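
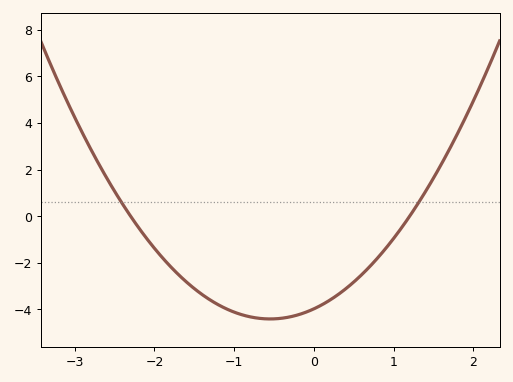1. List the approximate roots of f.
-2.3, 1.2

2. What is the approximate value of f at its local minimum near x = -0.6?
-4.4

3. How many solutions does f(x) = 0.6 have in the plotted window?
2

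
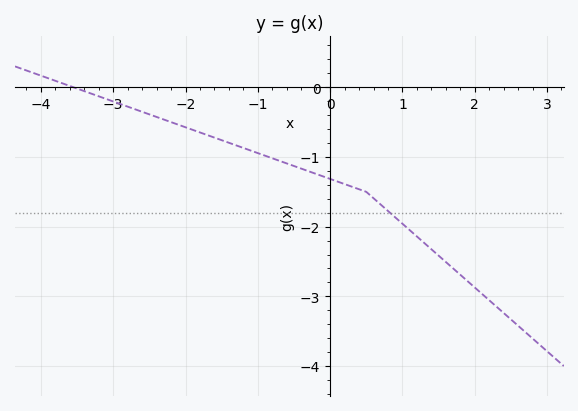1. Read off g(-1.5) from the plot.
-0.759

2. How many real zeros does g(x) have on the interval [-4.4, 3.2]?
1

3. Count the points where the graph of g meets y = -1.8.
1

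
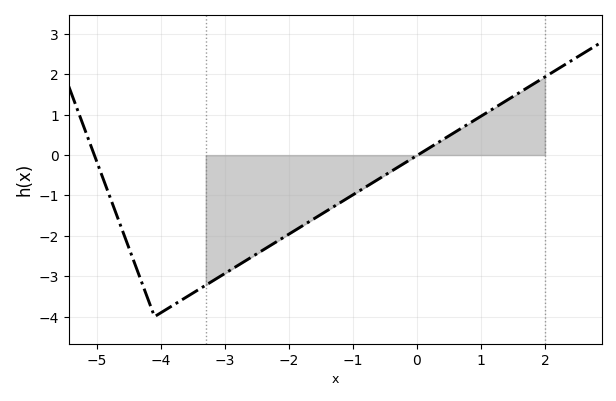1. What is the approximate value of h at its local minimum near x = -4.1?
-4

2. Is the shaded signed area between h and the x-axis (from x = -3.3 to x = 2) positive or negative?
negative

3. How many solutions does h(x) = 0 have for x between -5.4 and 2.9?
2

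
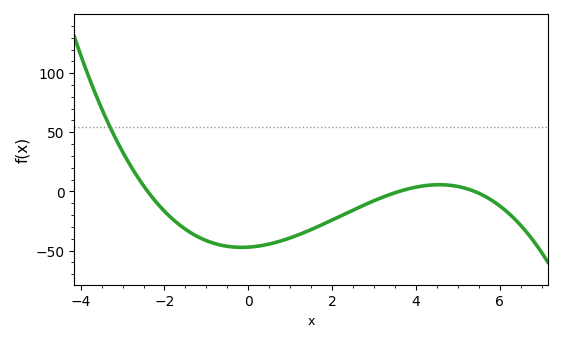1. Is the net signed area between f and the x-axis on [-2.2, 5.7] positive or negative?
negative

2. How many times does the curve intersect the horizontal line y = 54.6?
1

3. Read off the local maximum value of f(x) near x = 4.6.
5.67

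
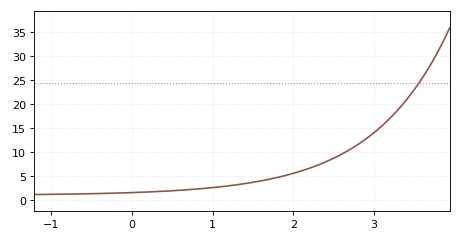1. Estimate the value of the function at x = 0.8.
2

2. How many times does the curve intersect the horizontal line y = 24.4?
1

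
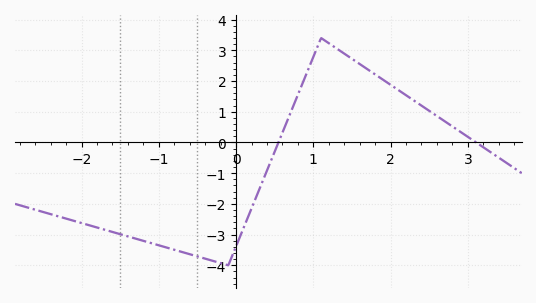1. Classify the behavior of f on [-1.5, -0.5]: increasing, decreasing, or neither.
decreasing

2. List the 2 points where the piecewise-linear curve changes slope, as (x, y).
(-0.1, -4); (1.1, 3.4)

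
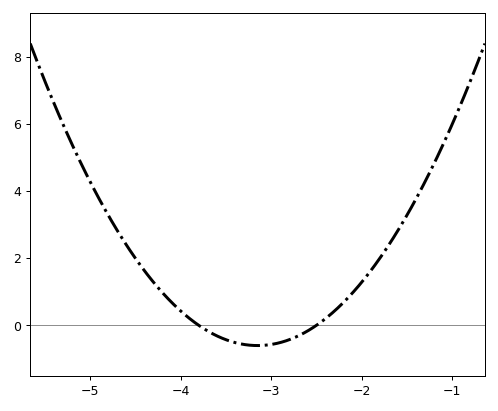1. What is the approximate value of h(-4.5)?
2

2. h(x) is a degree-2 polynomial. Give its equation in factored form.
y = 1.42(x + 3.8)(x + 2.5)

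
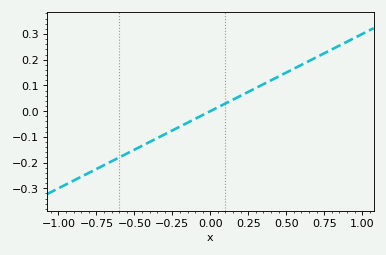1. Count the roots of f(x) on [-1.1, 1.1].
1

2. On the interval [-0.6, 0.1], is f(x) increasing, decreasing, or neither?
increasing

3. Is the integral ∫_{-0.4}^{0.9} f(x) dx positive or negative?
positive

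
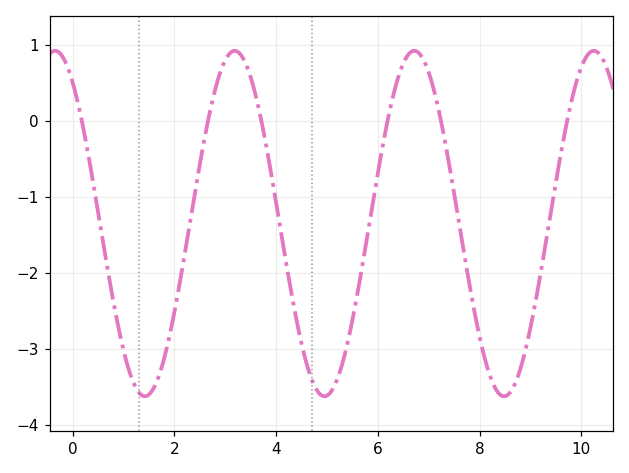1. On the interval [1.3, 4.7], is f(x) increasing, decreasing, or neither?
neither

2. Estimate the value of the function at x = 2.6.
-0.213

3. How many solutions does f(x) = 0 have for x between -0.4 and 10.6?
6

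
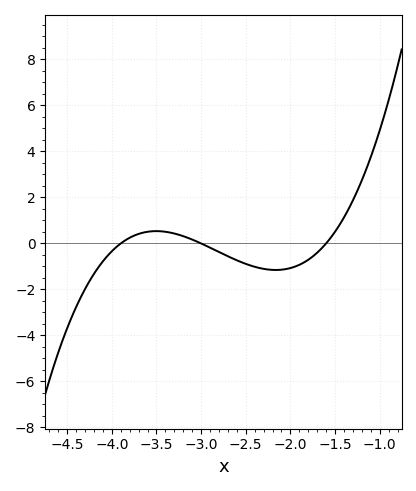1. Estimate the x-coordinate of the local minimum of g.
-2.2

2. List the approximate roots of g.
-3.9, -3, -1.6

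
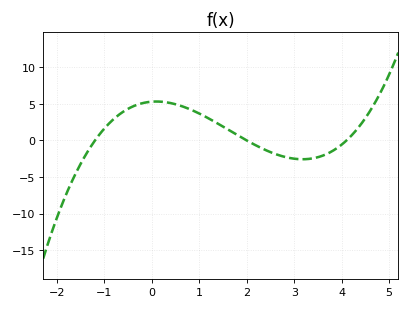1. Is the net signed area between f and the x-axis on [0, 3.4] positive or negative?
positive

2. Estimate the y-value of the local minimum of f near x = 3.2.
-2.57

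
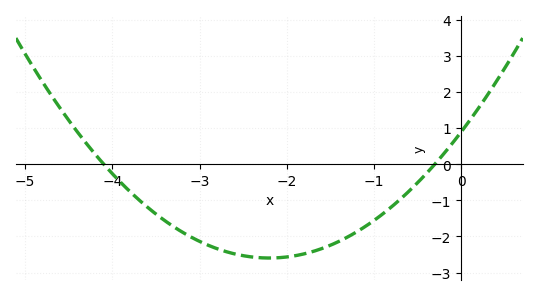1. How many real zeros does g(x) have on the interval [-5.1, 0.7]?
2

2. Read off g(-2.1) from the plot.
-2.59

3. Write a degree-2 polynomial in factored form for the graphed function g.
y = 0.72(x + 4.1)(x + 0.3)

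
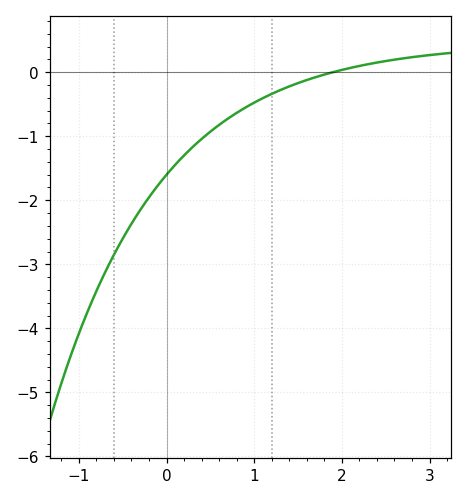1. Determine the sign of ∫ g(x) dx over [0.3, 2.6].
negative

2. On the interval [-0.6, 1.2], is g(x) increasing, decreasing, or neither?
increasing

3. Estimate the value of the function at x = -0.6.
-2.85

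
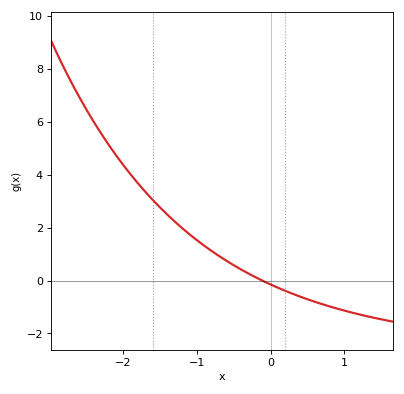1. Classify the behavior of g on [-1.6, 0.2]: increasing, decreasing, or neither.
decreasing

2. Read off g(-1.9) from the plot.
4.02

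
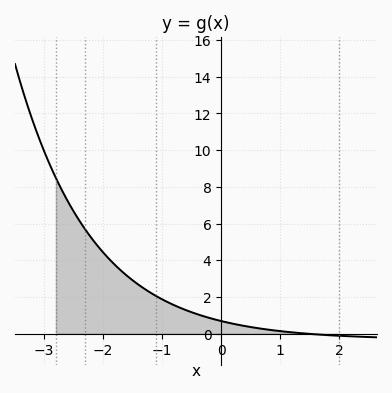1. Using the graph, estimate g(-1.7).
3.4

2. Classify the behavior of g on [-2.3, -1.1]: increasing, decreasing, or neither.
decreasing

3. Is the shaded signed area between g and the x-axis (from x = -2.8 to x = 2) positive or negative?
positive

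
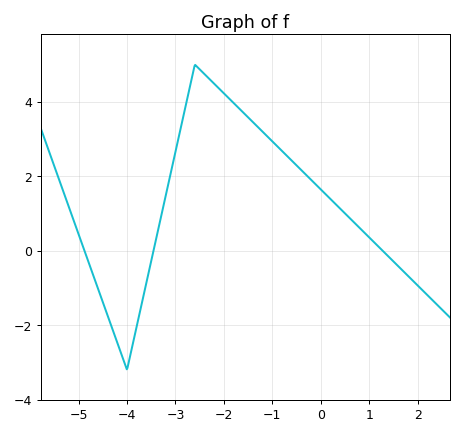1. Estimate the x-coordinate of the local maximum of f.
-2.6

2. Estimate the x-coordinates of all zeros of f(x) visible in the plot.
-4.8, -3.4, 1.2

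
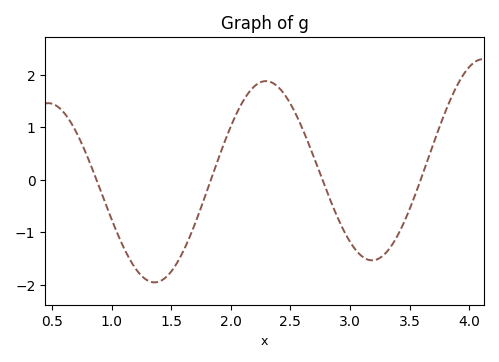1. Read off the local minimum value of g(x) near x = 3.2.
-1.54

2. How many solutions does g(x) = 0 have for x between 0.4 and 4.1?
4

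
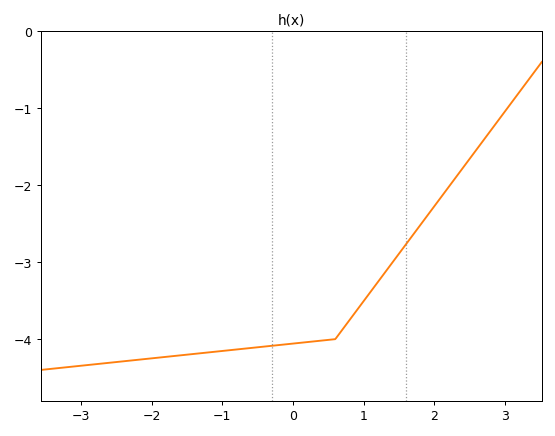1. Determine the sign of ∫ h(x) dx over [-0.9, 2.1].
negative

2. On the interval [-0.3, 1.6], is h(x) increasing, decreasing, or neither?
increasing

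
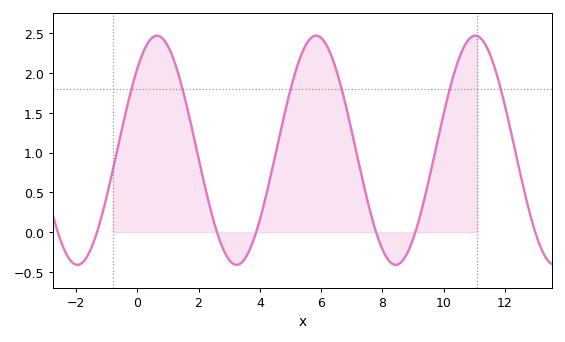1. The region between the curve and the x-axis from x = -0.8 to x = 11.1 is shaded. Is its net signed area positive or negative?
positive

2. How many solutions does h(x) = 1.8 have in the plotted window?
6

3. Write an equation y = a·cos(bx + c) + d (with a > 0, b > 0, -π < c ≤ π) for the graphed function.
y = 1.44cos(1.2x - 0.78) + 1.03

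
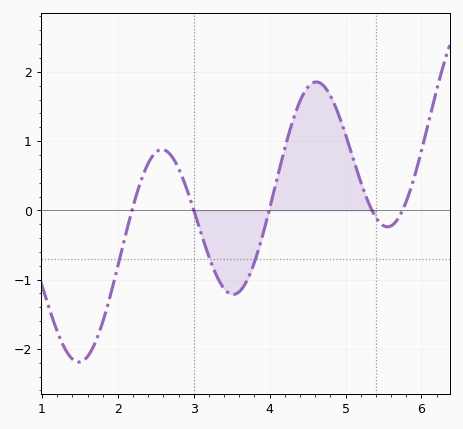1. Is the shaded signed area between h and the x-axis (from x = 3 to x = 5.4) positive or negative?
positive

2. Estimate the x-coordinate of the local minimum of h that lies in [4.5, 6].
5.6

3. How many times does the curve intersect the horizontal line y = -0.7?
3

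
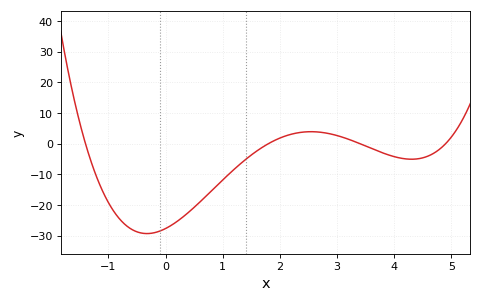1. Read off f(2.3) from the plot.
3.49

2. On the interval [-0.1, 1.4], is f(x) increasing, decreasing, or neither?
increasing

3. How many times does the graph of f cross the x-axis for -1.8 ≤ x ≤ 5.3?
4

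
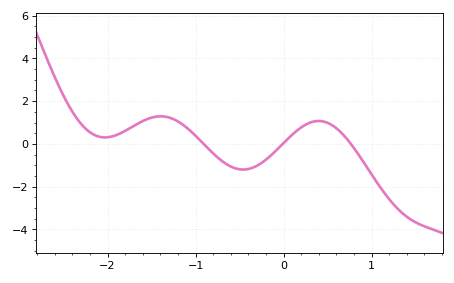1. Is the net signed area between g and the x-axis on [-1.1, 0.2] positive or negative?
negative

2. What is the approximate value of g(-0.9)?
0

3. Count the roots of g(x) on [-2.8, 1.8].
3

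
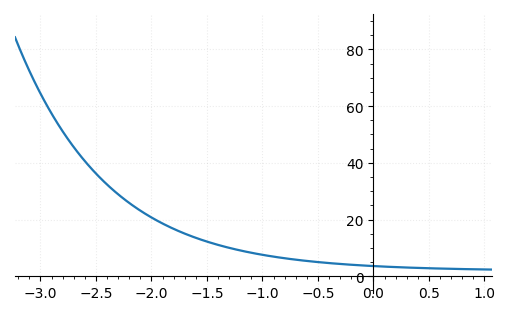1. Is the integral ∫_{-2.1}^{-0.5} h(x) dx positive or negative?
positive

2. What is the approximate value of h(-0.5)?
5.01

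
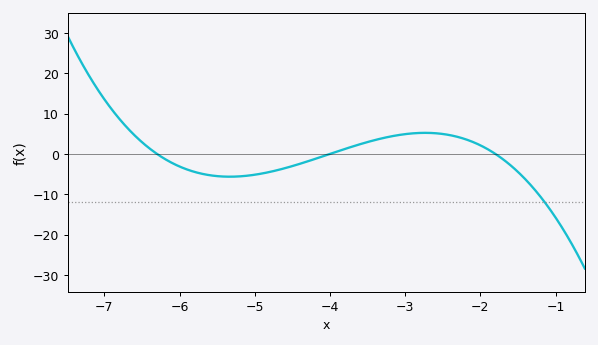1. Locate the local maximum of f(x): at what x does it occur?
-2.7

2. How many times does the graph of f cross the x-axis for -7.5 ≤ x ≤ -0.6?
3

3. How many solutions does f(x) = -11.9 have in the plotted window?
1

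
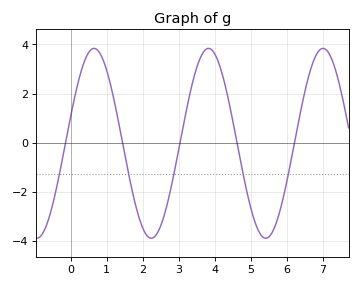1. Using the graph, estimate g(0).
1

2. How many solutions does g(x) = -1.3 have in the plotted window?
5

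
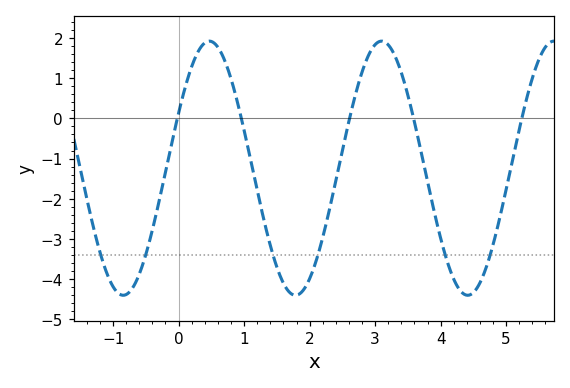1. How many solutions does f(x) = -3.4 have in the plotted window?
6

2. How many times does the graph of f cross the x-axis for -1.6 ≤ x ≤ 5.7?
5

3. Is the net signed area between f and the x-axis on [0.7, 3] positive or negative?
negative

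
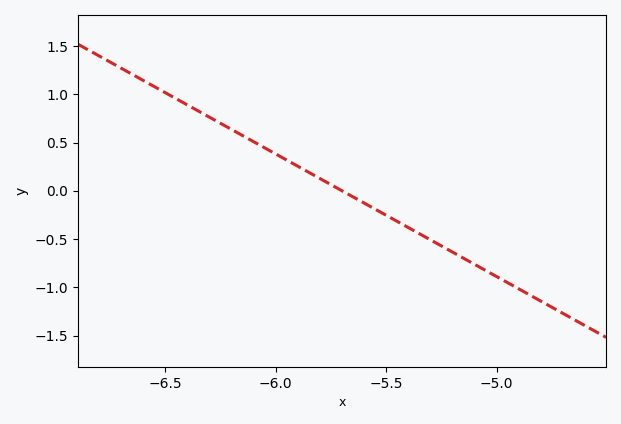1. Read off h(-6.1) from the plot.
0.508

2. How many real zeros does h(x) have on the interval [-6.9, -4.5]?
1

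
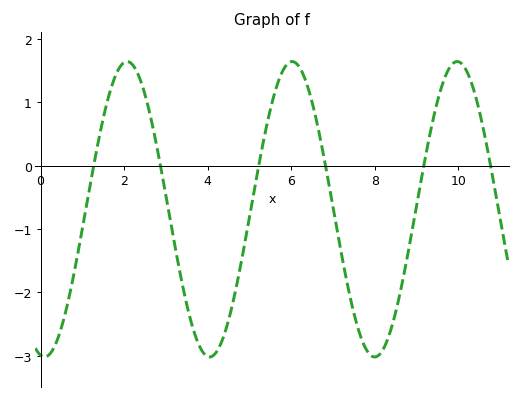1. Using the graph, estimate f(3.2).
-1.21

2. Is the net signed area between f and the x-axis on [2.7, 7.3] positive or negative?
negative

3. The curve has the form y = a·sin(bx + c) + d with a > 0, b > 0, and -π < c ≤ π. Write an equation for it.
y = 2.33sin(1.59x - 1.72) - 0.69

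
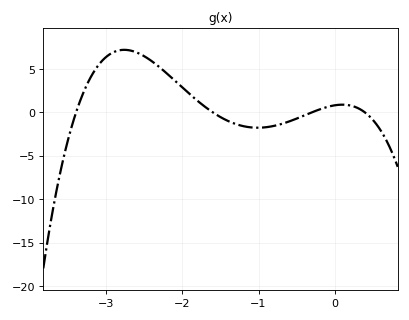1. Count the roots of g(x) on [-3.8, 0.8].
4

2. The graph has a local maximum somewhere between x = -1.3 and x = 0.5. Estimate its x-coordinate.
0.102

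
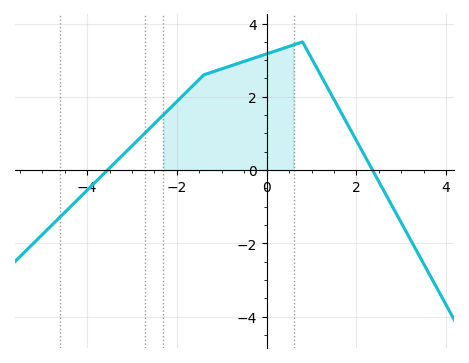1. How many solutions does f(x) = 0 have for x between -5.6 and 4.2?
2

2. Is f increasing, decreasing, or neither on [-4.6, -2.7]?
increasing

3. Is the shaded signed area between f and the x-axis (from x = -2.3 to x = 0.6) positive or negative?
positive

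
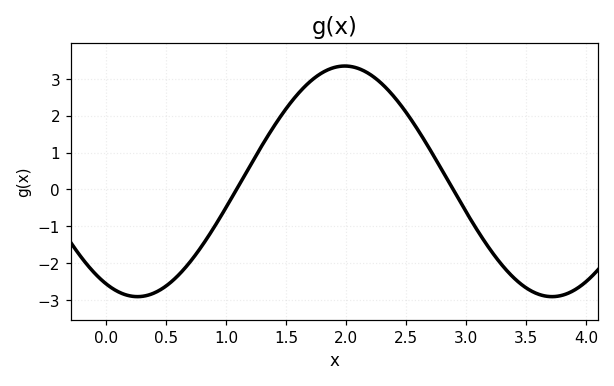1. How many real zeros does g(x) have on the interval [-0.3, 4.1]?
2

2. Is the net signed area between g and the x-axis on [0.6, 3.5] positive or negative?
positive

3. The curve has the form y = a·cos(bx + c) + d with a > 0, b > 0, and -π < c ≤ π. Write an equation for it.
y = 3.13cos(1.8x + 2.7) + 0.22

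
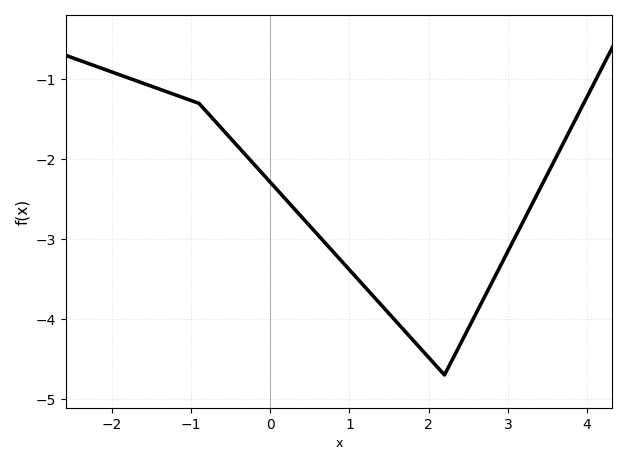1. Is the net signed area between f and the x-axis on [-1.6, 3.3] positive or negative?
negative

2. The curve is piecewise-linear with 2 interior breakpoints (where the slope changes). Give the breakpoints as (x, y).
(-0.9, -1.3); (2.2, -4.7)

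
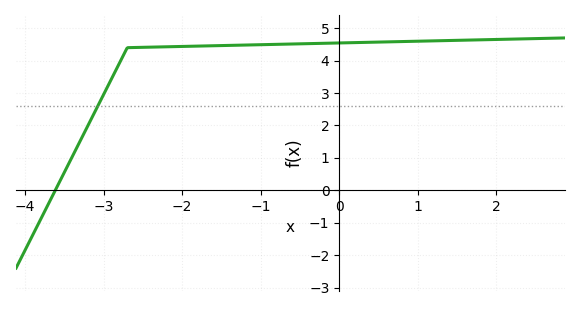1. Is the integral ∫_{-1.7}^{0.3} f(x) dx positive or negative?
positive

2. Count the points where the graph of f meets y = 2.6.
1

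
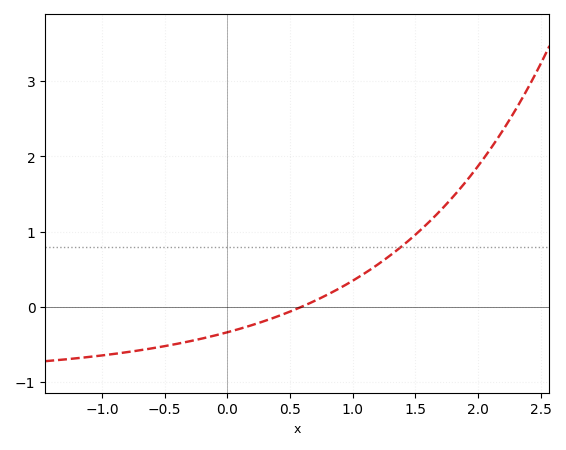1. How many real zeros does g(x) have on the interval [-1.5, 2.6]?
1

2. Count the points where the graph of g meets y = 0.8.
1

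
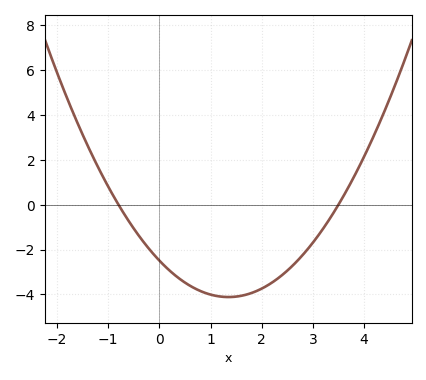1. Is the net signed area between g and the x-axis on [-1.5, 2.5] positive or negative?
negative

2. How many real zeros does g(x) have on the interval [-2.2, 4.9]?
2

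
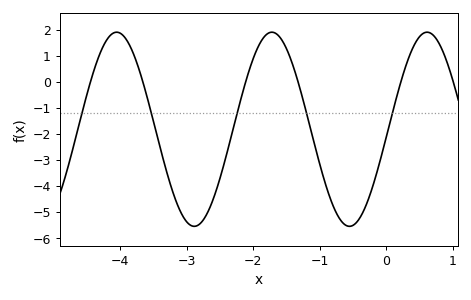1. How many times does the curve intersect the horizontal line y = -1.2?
5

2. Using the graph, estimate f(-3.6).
-0.557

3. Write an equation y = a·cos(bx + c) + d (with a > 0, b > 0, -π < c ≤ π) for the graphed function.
y = 3.73cos(2.69x - 1.66) - 1.83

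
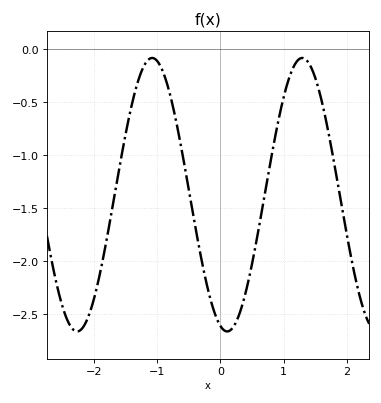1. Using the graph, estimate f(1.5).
-0.262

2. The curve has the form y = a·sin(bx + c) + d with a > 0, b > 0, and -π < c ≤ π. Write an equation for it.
y = 1.29sin(2.64x - 1.85) - 1.37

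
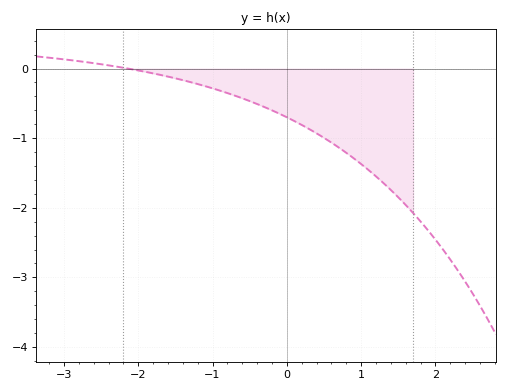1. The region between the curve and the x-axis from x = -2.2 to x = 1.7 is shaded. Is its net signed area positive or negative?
negative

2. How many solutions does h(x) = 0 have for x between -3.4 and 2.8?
1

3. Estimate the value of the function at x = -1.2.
-0.2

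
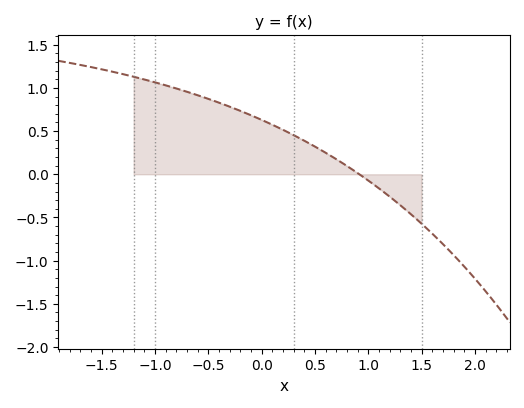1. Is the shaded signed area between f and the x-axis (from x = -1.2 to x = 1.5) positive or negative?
positive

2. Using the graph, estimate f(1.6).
-0.7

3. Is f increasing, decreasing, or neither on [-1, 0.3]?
decreasing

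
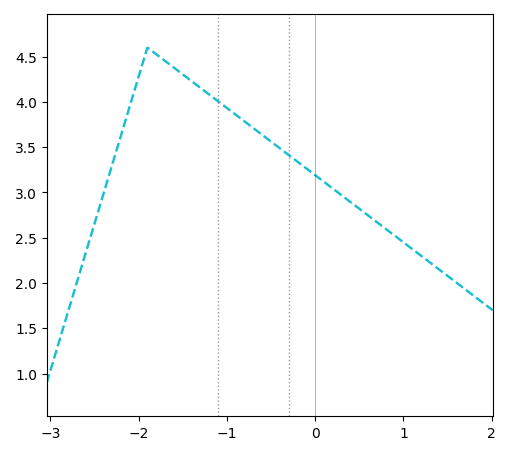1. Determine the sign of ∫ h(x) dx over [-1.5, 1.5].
positive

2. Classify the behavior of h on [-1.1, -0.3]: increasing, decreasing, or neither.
decreasing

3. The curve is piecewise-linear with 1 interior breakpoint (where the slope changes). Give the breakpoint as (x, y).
(-1.9, 4.6)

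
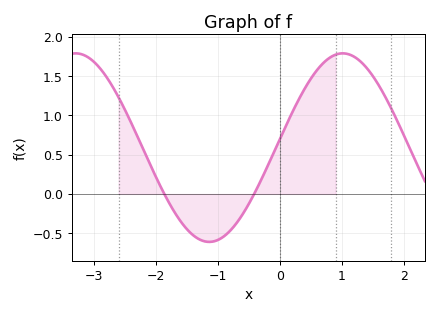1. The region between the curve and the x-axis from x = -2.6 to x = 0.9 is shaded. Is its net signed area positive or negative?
positive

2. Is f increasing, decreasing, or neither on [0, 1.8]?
neither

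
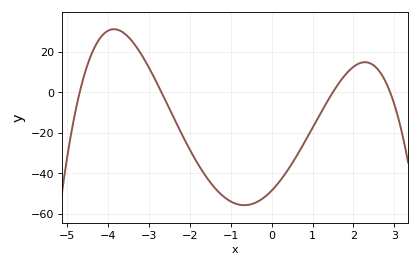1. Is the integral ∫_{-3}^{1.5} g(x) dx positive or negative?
negative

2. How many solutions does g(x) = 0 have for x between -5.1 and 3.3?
4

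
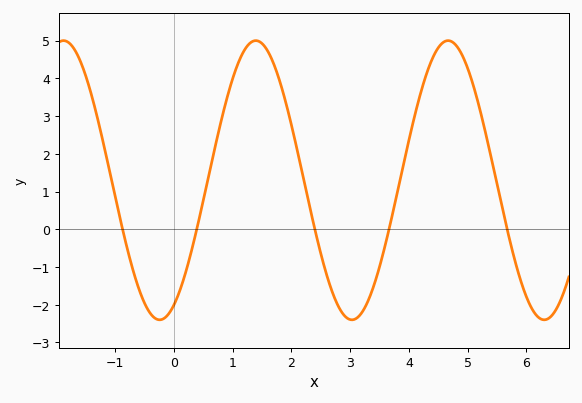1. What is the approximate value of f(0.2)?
-1.2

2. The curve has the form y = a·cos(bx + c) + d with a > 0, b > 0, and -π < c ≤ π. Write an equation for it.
y = 3.7cos(1.9x - 2.7) + 1.3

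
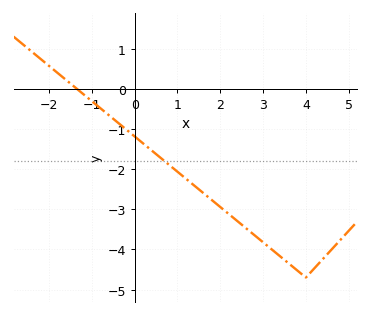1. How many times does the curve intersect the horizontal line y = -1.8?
1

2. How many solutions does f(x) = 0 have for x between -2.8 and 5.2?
1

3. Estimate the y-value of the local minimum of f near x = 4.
-4.7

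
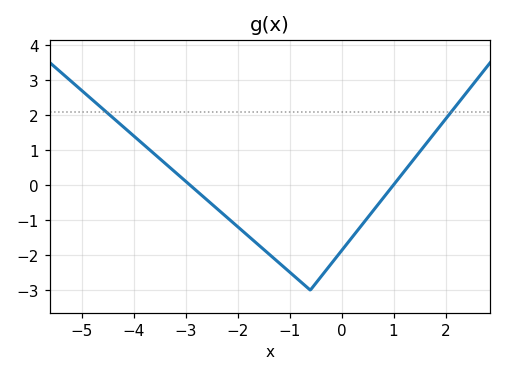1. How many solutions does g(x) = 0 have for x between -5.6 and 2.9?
2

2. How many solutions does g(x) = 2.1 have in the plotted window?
2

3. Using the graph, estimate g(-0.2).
-2.2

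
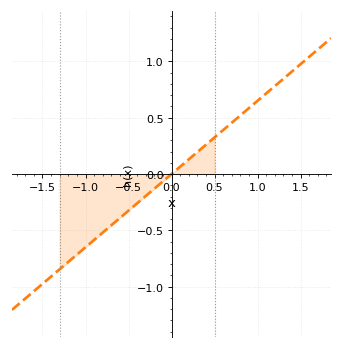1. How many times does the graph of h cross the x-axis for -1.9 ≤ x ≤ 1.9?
1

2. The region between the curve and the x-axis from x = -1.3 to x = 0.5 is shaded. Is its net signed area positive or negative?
negative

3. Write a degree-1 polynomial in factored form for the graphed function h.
y = 0.65(x - 0)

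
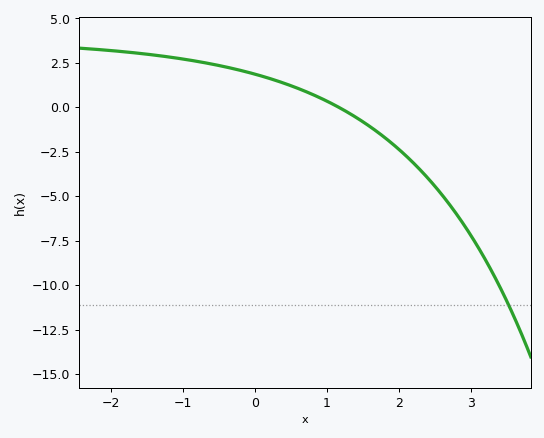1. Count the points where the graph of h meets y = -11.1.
1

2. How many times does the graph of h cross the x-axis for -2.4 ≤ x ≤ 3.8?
1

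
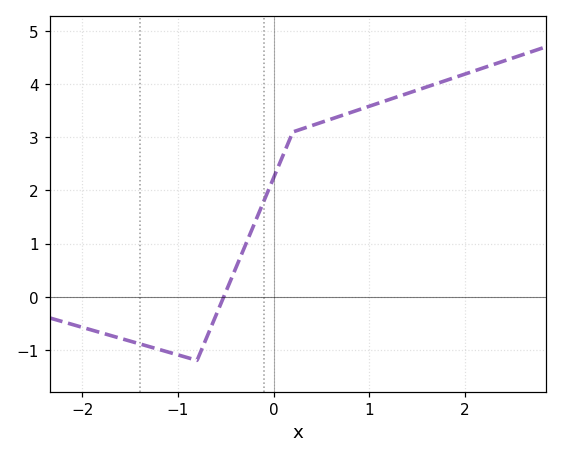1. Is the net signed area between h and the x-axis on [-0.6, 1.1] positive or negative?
positive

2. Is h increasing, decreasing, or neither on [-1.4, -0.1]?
neither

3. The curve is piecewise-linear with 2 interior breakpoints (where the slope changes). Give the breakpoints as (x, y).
(-0.8, -1.2); (0.2, 3.1)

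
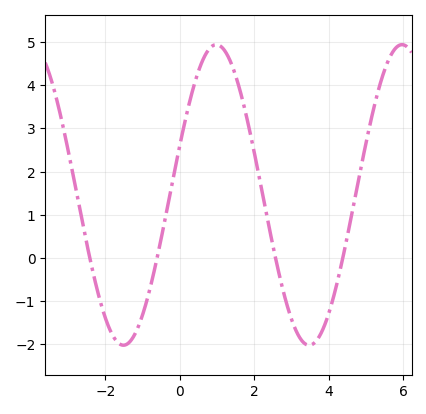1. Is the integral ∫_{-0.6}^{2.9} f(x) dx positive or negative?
positive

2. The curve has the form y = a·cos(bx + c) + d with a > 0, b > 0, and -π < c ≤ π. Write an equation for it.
y = 3.48cos(1.26x - 1.23) + 1.46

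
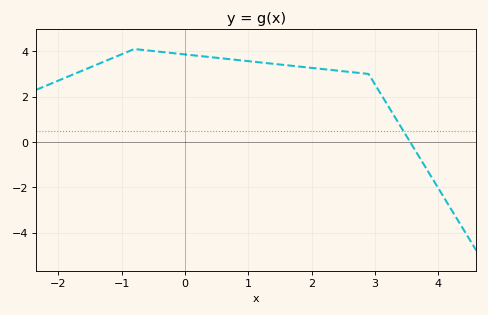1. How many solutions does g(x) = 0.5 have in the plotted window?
1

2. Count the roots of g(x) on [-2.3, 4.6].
1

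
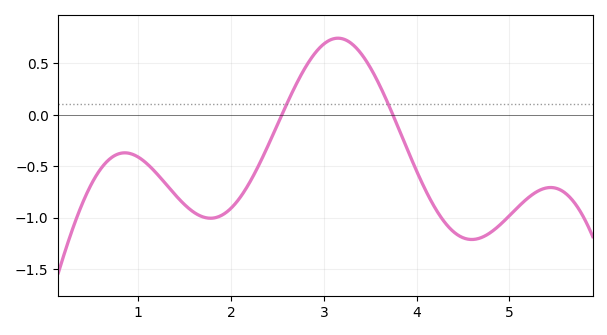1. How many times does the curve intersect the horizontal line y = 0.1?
2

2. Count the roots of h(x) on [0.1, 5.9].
2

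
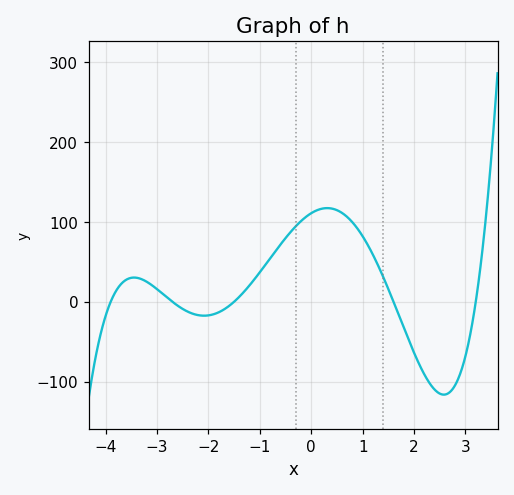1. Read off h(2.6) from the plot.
-120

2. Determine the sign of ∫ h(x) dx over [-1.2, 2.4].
positive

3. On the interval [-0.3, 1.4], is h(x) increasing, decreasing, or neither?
neither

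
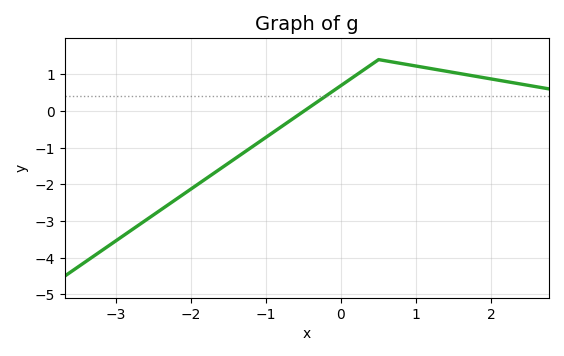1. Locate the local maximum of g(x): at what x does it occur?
0.5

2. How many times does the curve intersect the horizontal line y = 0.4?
1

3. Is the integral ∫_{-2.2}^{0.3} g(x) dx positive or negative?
negative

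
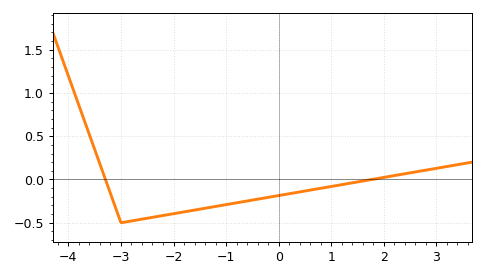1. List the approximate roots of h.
-3.2, 1.8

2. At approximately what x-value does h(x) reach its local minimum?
-3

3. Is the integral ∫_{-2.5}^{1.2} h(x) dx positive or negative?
negative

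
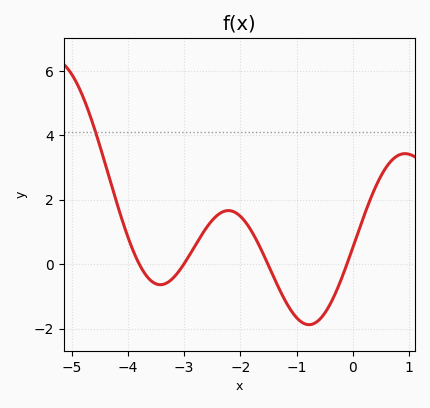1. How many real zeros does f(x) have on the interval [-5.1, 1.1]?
4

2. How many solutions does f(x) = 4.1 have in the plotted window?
1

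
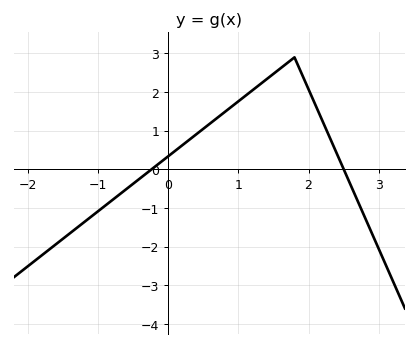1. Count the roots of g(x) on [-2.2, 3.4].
2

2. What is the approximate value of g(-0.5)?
-0.373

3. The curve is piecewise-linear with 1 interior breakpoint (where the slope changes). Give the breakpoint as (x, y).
(1.8, 2.9)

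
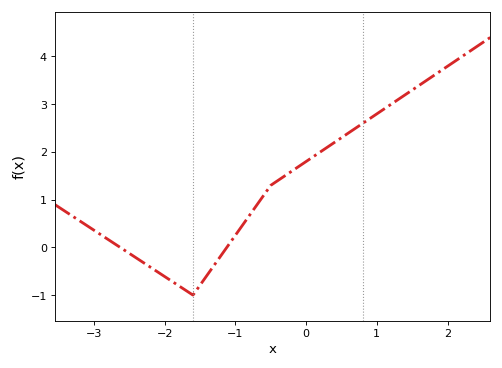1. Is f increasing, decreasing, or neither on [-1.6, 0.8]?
increasing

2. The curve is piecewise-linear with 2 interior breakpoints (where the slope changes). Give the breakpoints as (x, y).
(-1.6, -1); (-0.5, 1.3)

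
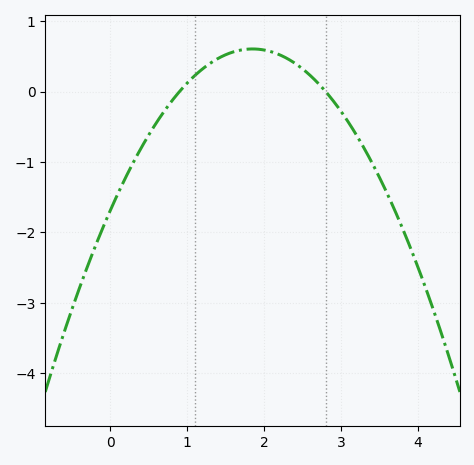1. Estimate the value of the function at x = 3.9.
-2.21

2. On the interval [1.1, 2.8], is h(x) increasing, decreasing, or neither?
neither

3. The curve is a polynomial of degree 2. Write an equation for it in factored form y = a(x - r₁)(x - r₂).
y = -0.67(x - 0.9)(x - 2.8)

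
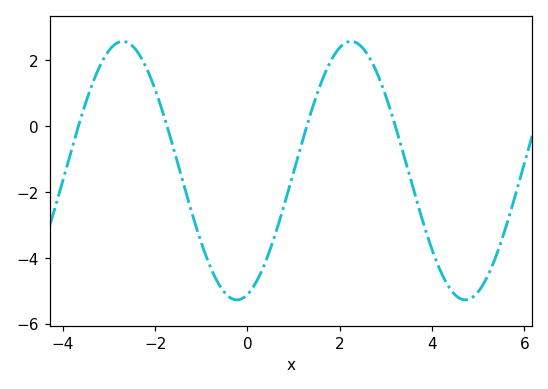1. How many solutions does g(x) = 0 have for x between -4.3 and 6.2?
4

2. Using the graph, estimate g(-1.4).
-1.6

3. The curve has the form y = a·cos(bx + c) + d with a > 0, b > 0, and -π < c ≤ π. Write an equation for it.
y = 3.93cos(1.3x - 2.9) - 1.35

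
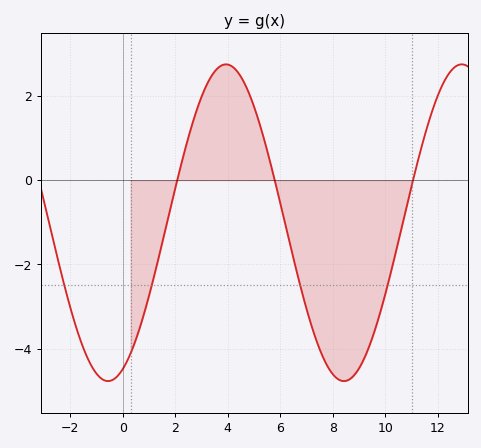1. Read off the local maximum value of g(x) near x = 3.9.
2.8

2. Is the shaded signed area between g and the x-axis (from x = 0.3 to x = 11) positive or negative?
negative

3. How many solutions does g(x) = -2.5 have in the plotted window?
4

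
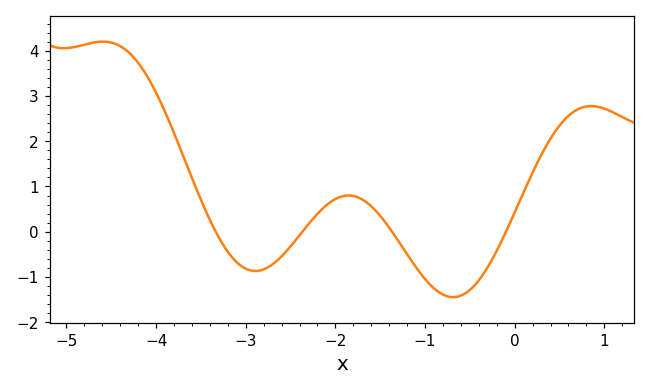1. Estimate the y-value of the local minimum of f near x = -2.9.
-0.87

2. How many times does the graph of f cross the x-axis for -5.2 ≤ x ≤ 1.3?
4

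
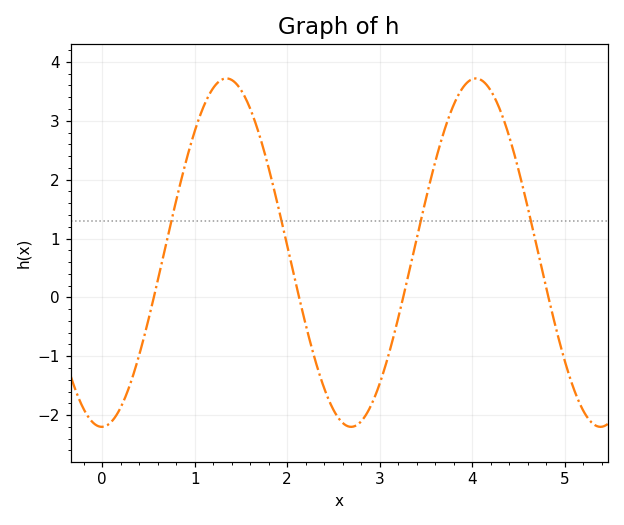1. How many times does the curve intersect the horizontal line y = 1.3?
4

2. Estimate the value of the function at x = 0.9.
2.3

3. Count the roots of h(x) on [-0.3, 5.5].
4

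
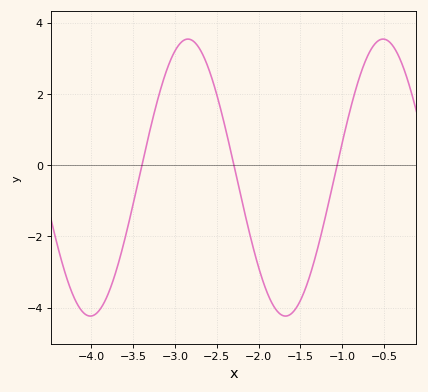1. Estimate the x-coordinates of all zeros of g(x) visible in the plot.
-3.4, -2.29, -1.06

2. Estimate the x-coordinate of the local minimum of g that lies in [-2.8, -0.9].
-1.68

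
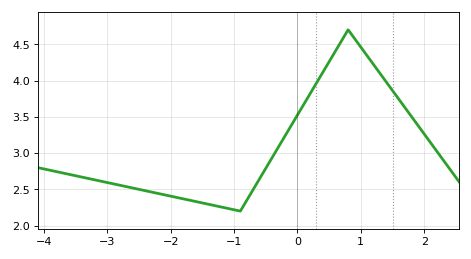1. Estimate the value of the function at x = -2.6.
2.5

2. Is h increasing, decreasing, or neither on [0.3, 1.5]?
neither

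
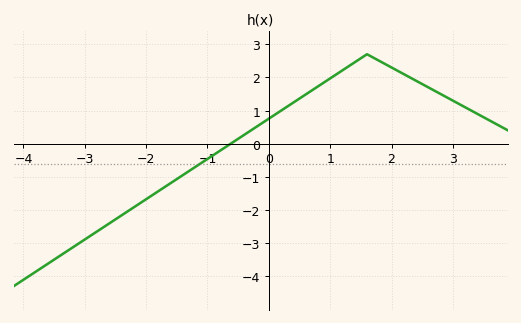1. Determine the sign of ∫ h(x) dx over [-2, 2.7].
positive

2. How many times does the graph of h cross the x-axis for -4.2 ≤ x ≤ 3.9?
1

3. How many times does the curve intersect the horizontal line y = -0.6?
1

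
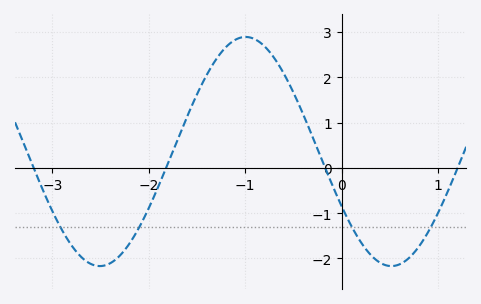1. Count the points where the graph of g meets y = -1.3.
4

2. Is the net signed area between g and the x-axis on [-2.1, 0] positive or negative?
positive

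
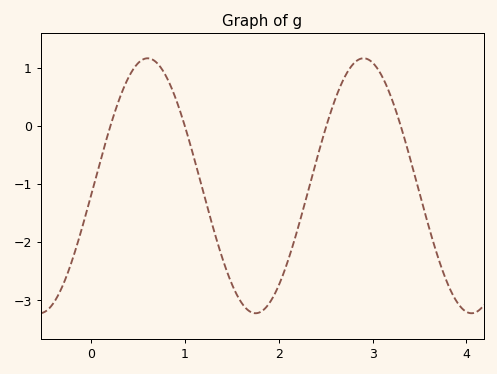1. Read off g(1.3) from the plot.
-1.75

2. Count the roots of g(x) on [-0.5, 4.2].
4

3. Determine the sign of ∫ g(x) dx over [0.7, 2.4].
negative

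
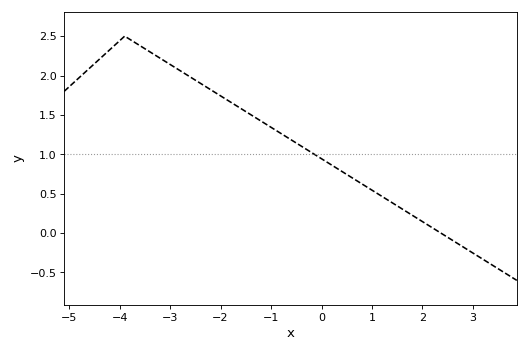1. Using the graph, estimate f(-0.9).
1.3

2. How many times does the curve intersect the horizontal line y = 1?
1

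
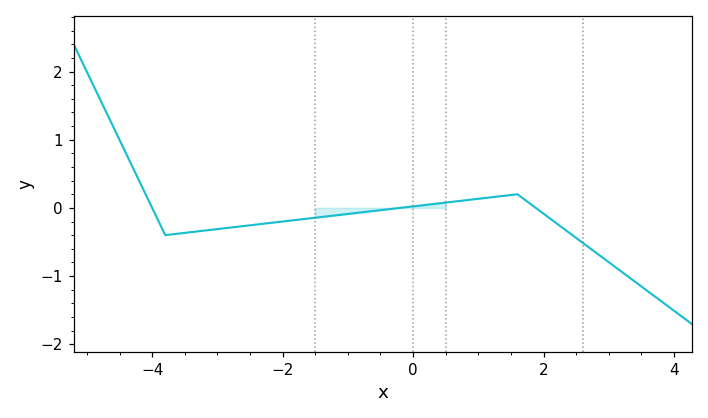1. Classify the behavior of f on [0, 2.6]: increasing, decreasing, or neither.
neither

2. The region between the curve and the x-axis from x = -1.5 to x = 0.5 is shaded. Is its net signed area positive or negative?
negative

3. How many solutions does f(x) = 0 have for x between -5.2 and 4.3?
3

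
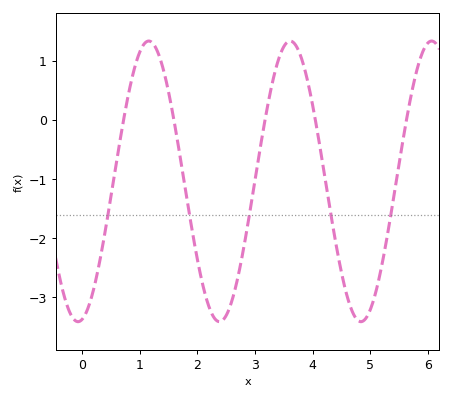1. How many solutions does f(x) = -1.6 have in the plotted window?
5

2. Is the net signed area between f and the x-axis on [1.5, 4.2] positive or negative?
negative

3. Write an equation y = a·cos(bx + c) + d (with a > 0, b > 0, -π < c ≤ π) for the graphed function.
y = 2.37cos(2.6x - 3) - 1.04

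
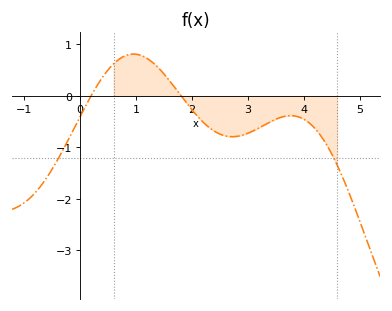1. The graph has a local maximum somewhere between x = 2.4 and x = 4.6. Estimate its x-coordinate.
3.77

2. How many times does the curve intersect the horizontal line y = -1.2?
2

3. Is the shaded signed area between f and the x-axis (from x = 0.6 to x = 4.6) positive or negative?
negative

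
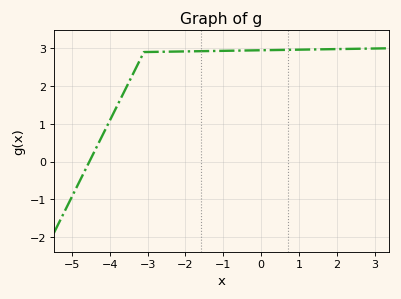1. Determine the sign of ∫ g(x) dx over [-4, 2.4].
positive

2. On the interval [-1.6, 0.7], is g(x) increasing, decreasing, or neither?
increasing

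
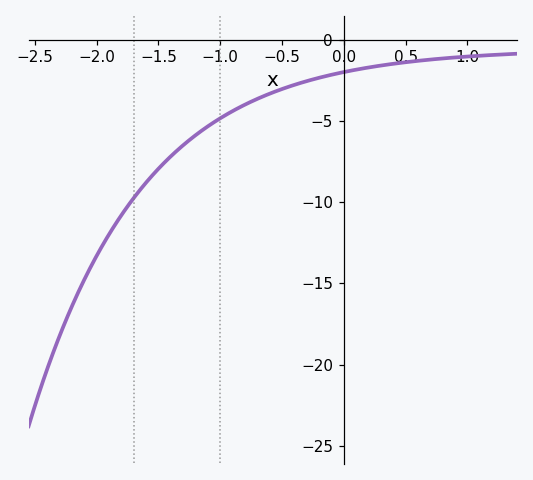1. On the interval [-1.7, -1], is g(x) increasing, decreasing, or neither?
increasing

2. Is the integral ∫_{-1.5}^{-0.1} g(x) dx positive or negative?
negative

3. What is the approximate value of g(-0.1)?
-2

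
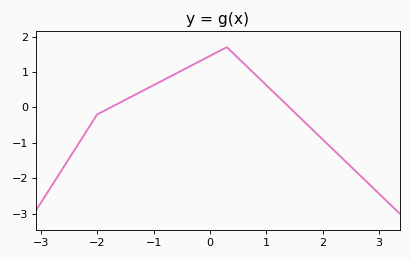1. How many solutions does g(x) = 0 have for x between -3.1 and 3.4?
2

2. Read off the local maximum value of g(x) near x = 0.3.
1.7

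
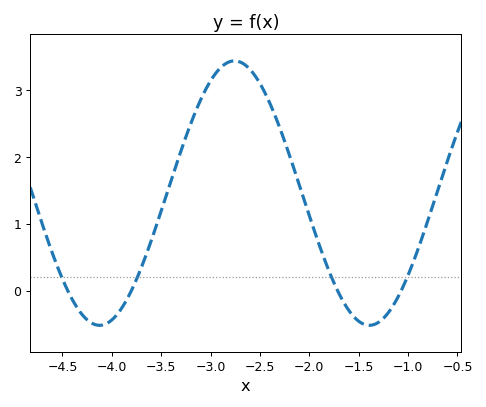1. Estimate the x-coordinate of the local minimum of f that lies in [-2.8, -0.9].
-1.4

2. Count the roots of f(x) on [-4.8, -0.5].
4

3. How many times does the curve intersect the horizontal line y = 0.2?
4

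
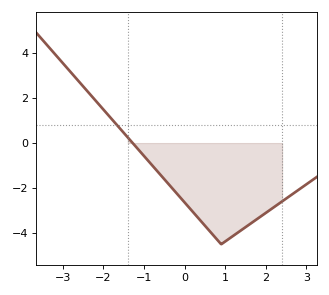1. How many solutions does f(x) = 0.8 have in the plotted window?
1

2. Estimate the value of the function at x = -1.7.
0.869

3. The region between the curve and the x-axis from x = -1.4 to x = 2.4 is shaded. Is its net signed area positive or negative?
negative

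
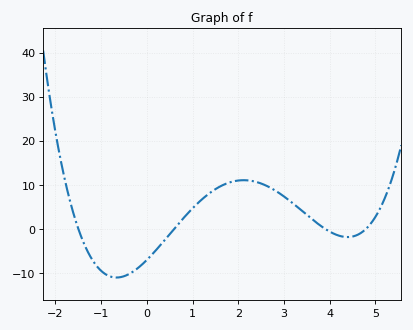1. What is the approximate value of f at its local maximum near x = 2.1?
11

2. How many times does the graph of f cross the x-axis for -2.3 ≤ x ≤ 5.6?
4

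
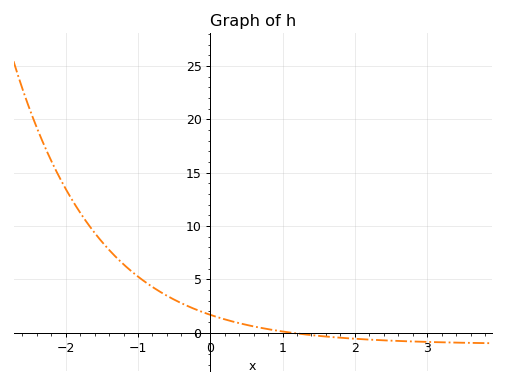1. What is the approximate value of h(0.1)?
1.5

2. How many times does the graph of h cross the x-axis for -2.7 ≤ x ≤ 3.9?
1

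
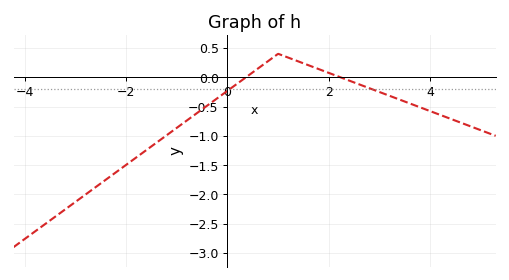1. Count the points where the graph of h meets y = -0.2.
2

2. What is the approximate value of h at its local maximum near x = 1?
0.399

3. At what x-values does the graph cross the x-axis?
0.367, 2.23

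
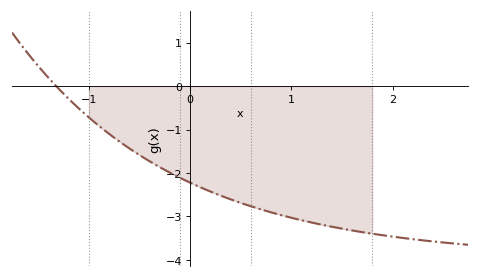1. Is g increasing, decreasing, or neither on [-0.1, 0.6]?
decreasing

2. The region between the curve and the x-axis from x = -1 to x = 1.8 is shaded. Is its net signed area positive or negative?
negative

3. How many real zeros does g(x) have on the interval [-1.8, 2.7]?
1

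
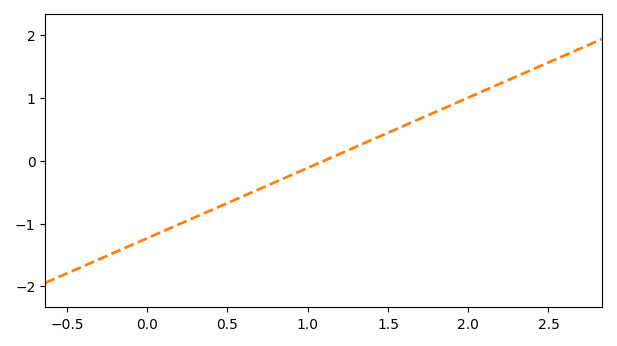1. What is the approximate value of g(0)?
-1.2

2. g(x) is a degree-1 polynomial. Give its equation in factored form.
y = 1.12(x - 1.1)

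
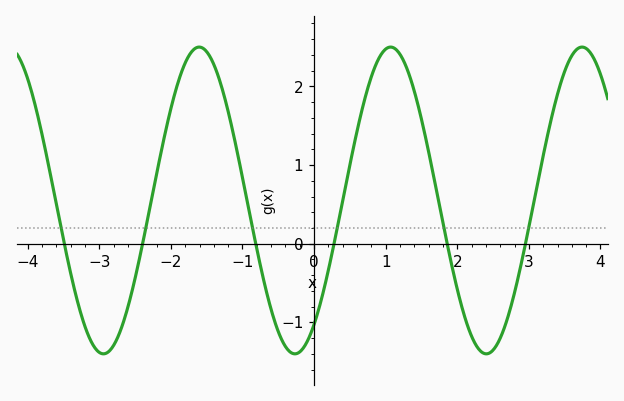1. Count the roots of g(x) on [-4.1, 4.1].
6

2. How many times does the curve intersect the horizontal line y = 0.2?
6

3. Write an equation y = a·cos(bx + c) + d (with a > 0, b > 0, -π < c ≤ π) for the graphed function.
y = 1.95cos(2.35x - 2.51) + 0.55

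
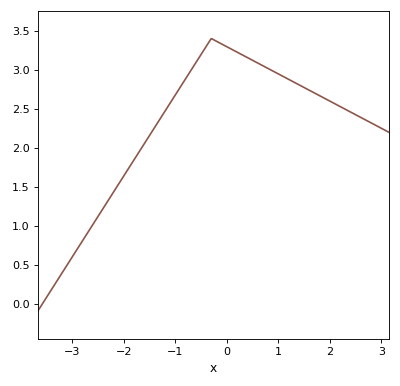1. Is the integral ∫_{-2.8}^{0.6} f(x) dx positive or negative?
positive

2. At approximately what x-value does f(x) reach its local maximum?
-0.3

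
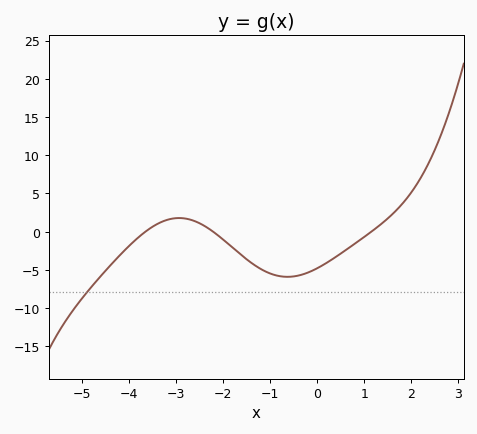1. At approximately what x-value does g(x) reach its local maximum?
-2.93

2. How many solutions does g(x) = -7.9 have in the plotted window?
1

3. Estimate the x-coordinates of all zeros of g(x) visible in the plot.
-3.64, -2.21, 1.15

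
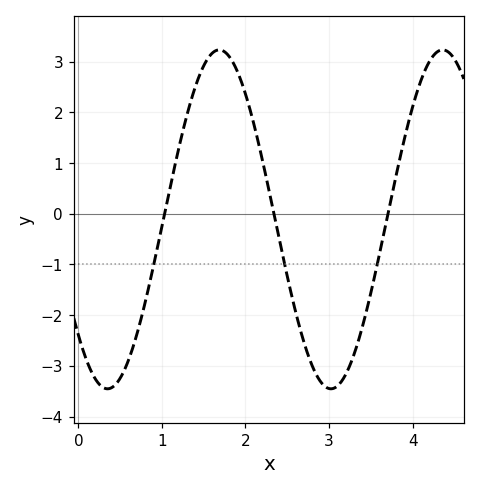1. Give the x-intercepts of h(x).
1.03, 2.34, 3.71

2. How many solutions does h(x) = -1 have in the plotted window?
3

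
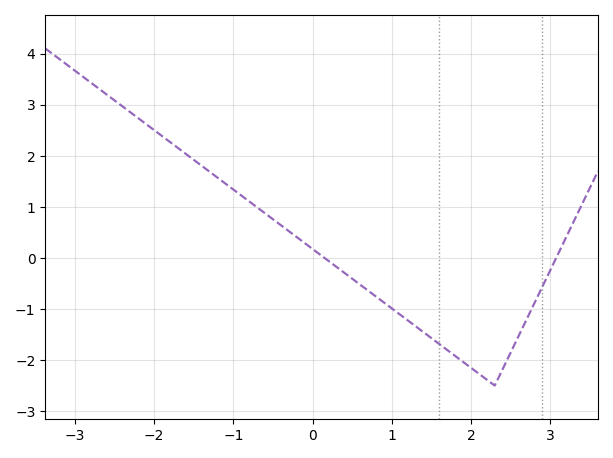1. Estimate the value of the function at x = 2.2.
-2.38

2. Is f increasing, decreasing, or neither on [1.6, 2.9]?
neither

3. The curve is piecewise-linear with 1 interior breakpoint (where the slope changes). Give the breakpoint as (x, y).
(2.3, -2.5)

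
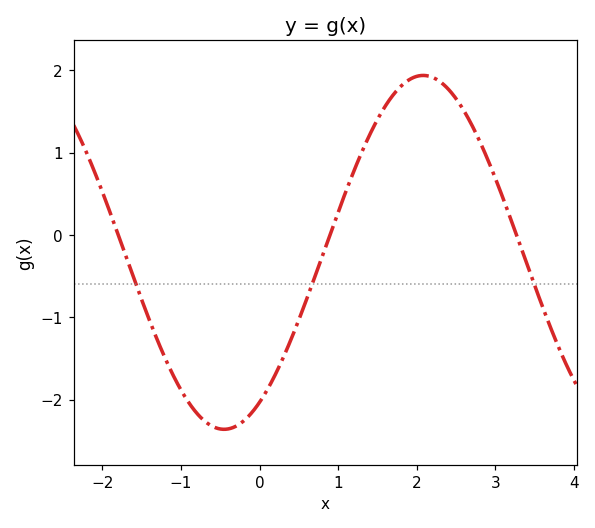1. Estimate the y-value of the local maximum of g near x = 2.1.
1.94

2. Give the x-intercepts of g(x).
-1.8, 0.893, 3.27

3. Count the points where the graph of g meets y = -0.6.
3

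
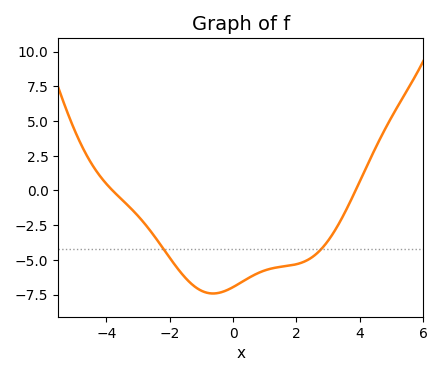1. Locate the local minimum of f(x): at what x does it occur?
-0.633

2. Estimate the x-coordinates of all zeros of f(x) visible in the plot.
-3.81, 3.87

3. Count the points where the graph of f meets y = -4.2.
2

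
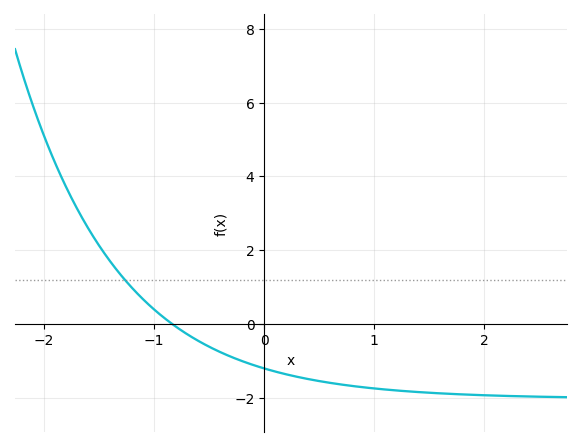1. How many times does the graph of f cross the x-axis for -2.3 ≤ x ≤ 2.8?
1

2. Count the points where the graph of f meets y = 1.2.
1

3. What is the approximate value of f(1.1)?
-1.77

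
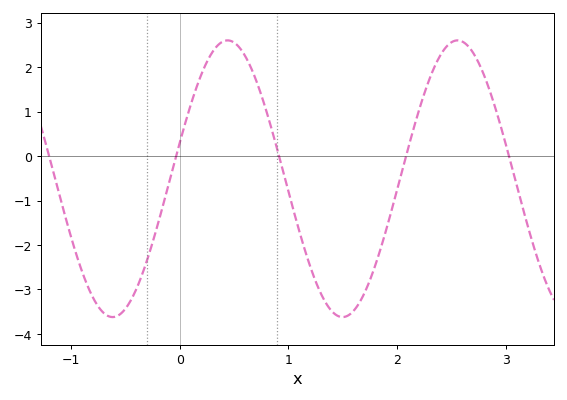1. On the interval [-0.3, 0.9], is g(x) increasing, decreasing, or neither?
neither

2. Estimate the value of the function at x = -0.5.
-3.4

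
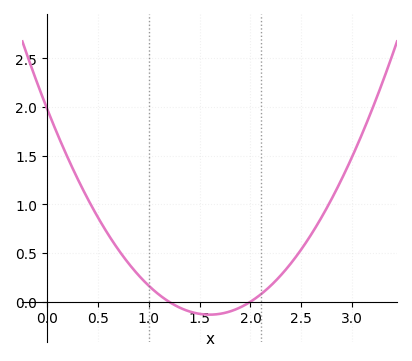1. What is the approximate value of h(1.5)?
-0.1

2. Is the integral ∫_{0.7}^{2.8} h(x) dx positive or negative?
positive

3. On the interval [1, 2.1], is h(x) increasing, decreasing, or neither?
neither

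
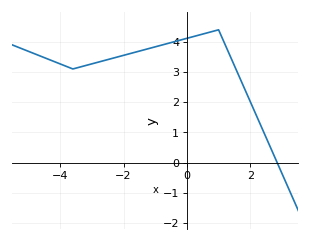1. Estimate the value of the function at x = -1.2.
3.8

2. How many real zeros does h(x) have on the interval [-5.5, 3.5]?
1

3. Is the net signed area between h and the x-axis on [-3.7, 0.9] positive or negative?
positive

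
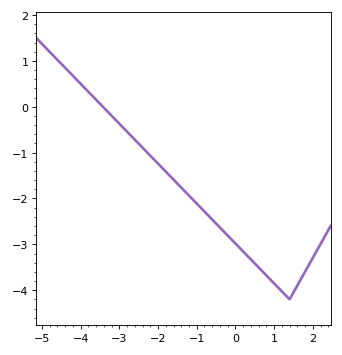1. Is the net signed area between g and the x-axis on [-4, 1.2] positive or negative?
negative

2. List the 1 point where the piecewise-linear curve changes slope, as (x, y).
(1.4, -4.2)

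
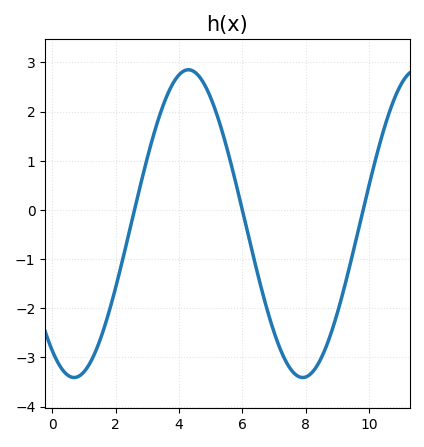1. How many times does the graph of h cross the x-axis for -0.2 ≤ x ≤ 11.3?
3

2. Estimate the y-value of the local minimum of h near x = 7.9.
-3.41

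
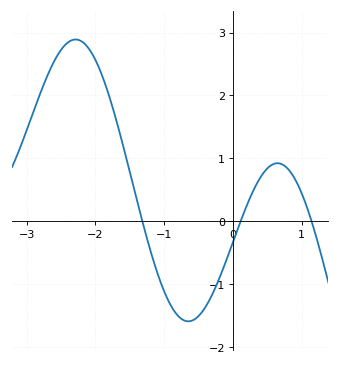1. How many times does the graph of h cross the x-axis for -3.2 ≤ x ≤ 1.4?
3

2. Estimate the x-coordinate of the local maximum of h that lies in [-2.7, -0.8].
-2.3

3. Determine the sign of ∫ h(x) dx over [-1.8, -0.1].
negative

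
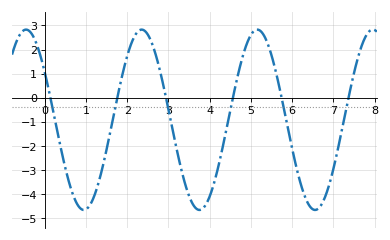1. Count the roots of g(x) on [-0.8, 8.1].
6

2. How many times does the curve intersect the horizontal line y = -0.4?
6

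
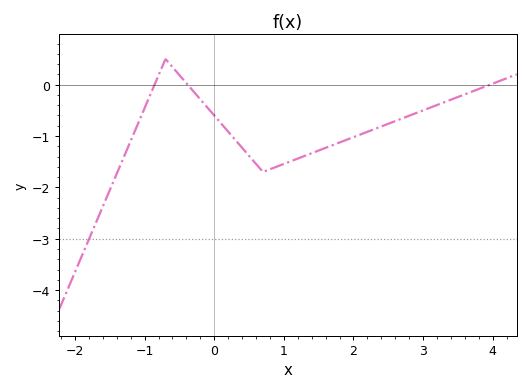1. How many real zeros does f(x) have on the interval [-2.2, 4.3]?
3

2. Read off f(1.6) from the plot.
-1.23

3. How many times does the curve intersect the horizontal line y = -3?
1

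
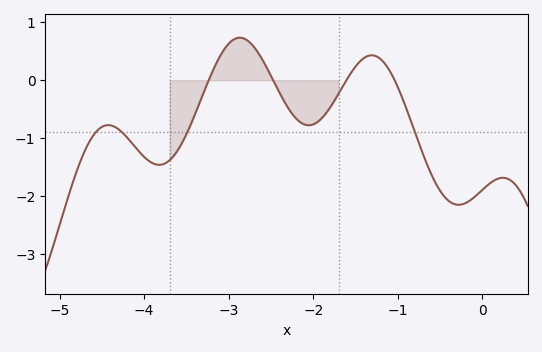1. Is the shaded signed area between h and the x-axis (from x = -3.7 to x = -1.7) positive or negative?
negative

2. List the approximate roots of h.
-3.2, -2.5, -1.6, -1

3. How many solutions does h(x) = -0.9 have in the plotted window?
4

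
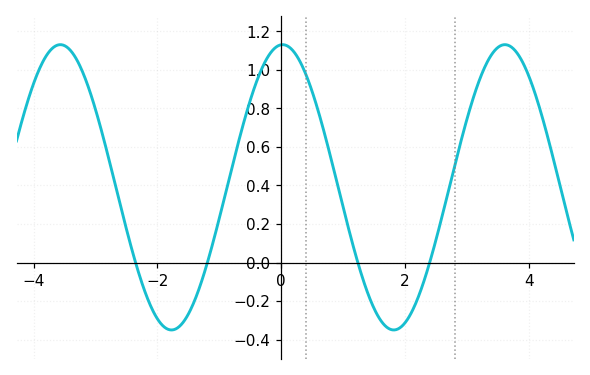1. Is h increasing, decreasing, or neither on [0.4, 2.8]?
neither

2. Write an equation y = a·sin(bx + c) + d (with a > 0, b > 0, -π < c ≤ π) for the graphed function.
y = 0.74sin(1.75x + 1.53) + 0.39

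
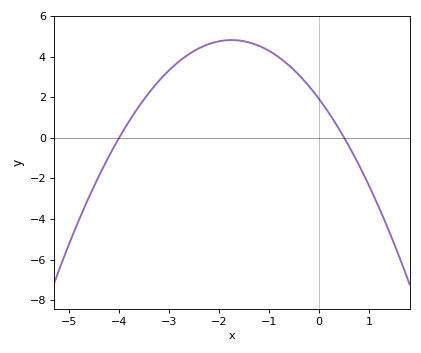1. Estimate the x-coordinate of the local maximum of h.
-1.8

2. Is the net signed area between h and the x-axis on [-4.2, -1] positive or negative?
positive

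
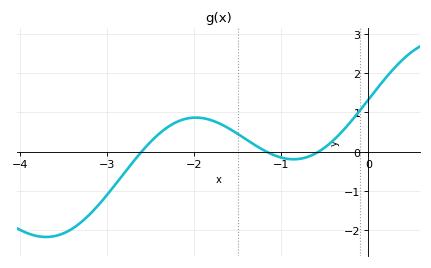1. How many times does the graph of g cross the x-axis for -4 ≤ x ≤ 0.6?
3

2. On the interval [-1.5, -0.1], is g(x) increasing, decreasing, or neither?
neither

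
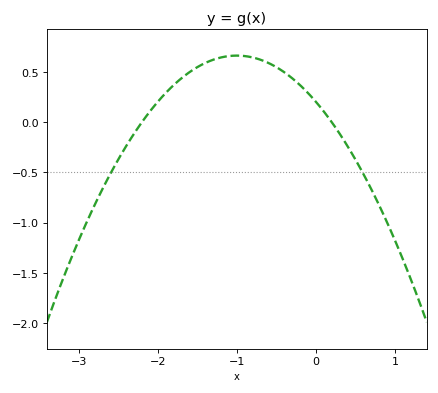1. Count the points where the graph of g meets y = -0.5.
2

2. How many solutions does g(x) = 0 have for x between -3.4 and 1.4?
2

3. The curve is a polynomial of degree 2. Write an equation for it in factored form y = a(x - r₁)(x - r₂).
y = -0.46(x + 2.2)(x - 0.2)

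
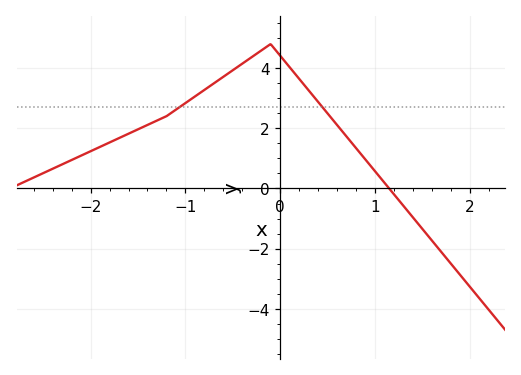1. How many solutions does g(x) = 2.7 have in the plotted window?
2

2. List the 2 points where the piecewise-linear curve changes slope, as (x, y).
(-1.2, 2.4); (-0.1, 4.8)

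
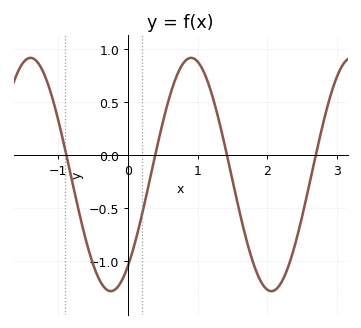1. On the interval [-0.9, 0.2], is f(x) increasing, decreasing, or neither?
neither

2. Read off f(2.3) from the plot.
-1.05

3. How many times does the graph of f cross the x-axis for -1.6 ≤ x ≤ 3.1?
4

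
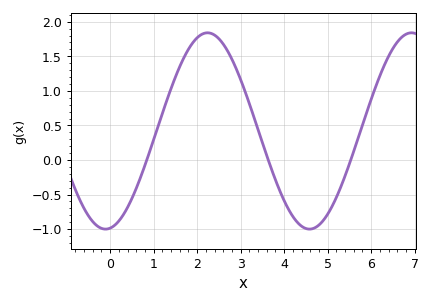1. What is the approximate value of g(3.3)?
0.631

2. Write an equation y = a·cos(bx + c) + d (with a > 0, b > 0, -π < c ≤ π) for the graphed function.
y = 1.42cos(1.34x - 3) + 0.42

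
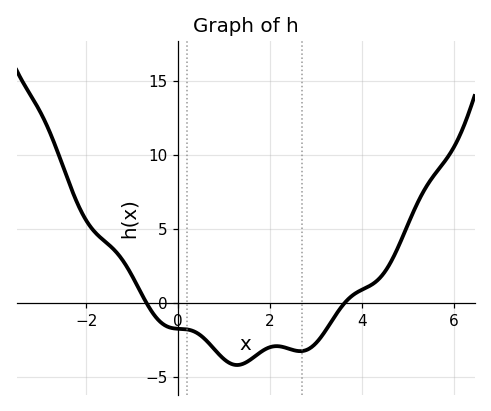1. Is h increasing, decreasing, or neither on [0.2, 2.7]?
neither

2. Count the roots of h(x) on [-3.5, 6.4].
2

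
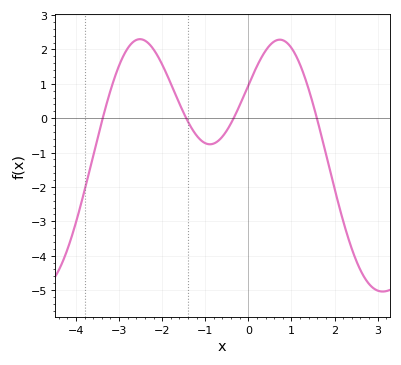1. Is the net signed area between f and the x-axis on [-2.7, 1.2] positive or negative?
positive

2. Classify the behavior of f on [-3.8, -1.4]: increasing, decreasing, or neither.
neither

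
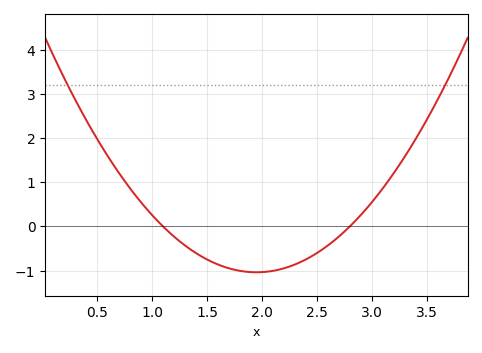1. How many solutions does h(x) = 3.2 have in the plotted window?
2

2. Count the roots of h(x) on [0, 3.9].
2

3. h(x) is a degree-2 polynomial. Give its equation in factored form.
y = 1.44(x - 1.1)(x - 2.8)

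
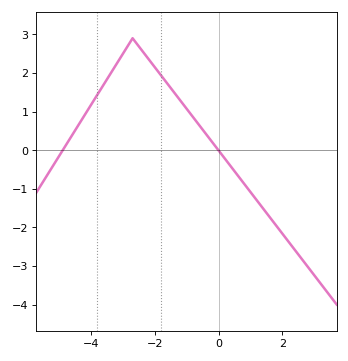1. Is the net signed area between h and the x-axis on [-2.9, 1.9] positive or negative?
positive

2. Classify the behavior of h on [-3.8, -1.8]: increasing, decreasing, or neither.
neither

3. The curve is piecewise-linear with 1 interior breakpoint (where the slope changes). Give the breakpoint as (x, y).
(-2.7, 2.9)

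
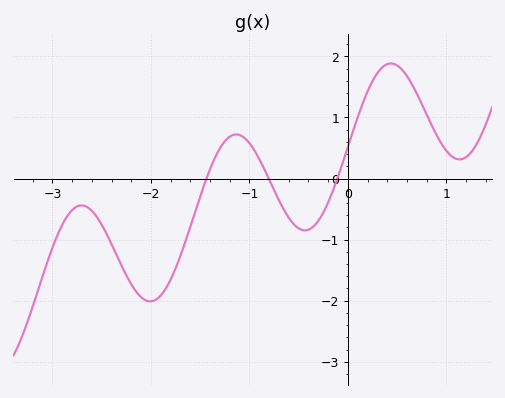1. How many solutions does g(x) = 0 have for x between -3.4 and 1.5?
3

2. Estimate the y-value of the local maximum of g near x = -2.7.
-0.4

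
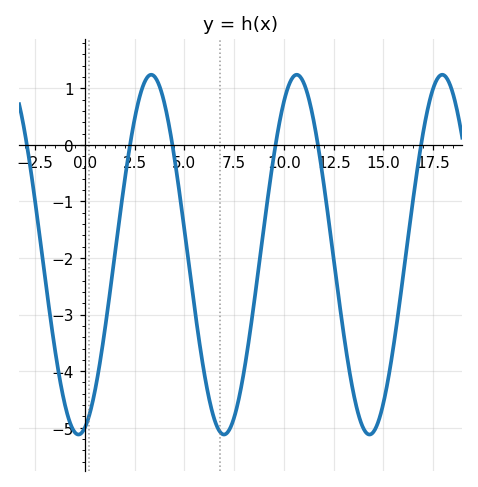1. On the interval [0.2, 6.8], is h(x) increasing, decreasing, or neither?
neither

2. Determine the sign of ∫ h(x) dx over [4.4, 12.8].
negative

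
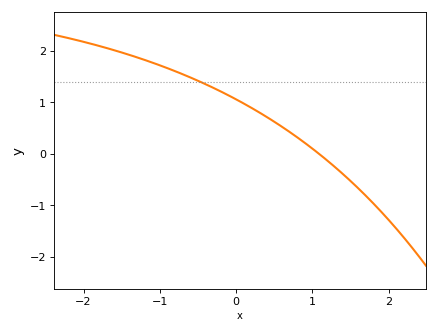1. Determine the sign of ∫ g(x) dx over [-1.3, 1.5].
positive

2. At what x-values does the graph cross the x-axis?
1.09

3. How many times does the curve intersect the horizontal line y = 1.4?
1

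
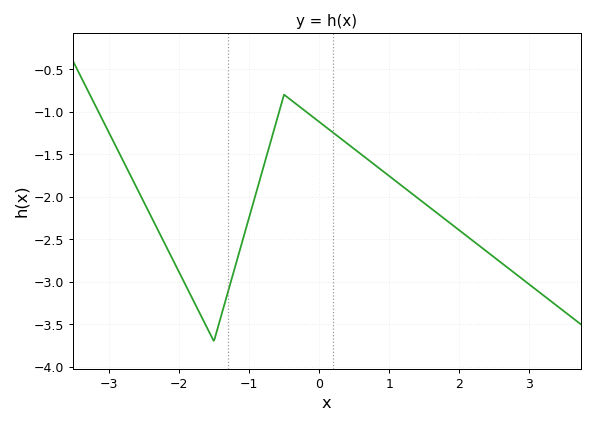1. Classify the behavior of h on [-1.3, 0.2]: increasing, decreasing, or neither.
neither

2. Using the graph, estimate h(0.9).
-1.7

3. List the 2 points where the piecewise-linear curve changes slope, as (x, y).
(-1.5, -3.7); (-0.5, -0.8)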